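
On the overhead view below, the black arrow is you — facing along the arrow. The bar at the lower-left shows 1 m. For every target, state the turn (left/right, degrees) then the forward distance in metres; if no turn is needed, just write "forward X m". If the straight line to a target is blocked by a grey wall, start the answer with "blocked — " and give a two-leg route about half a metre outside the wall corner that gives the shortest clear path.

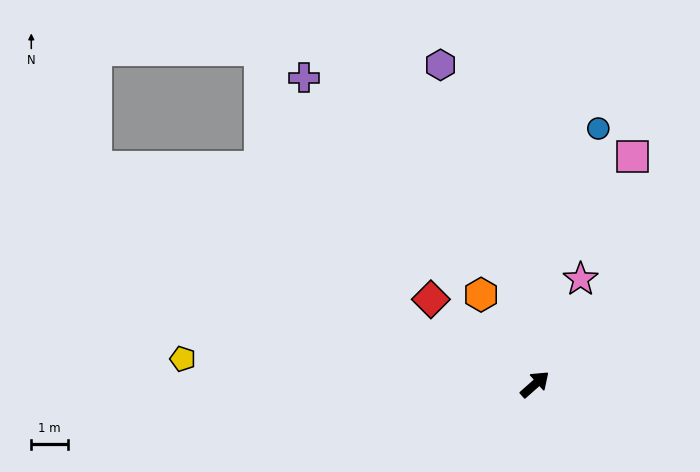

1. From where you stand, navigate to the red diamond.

turn left 99°, forward 3.7 m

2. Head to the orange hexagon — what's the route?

turn left 79°, forward 2.9 m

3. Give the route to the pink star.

turn left 25°, forward 3.1 m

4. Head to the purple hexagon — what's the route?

turn left 65°, forward 9.1 m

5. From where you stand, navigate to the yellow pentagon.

turn left 134°, forward 9.6 m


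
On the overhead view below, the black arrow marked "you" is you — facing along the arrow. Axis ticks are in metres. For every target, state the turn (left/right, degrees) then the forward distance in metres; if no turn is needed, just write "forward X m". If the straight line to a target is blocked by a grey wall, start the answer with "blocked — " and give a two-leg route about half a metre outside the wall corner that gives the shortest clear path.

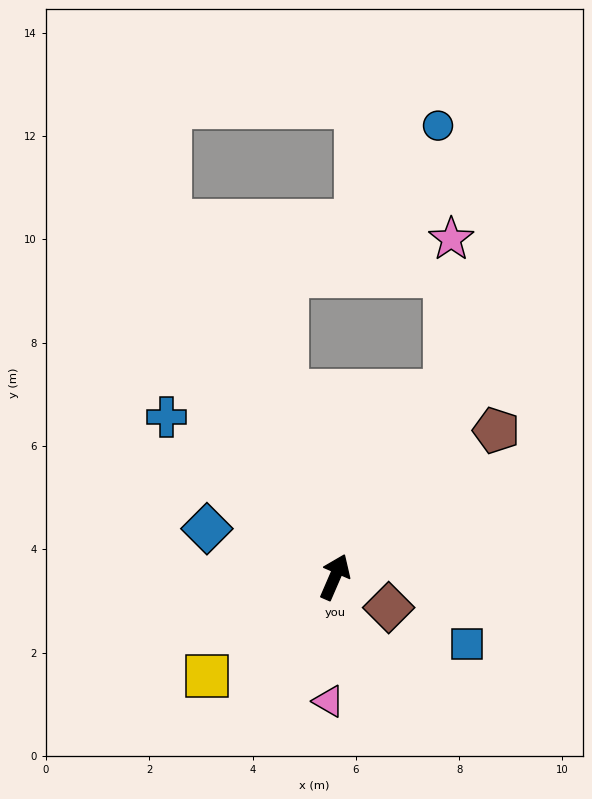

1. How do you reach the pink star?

blocked — turn right 7°, forward 4.2 m, then turn left 28°, forward 2.9 m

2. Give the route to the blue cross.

turn left 70°, forward 4.5 m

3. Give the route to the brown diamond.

turn right 96°, forward 1.2 m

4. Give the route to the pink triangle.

turn right 159°, forward 2.4 m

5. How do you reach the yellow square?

turn left 151°, forward 3.1 m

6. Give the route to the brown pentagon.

turn right 24°, forward 4.2 m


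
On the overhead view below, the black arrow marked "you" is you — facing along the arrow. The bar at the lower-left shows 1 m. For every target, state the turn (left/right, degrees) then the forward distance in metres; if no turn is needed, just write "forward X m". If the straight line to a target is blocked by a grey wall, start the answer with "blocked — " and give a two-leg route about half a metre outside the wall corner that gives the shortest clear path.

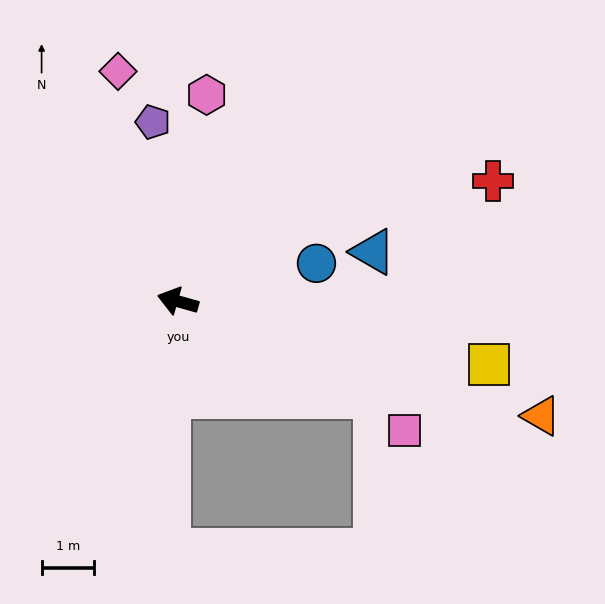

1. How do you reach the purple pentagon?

turn right 66°, forward 3.5 m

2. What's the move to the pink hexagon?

turn right 82°, forward 4.0 m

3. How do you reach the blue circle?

turn right 149°, forward 2.7 m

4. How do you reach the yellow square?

turn right 176°, forward 6.1 m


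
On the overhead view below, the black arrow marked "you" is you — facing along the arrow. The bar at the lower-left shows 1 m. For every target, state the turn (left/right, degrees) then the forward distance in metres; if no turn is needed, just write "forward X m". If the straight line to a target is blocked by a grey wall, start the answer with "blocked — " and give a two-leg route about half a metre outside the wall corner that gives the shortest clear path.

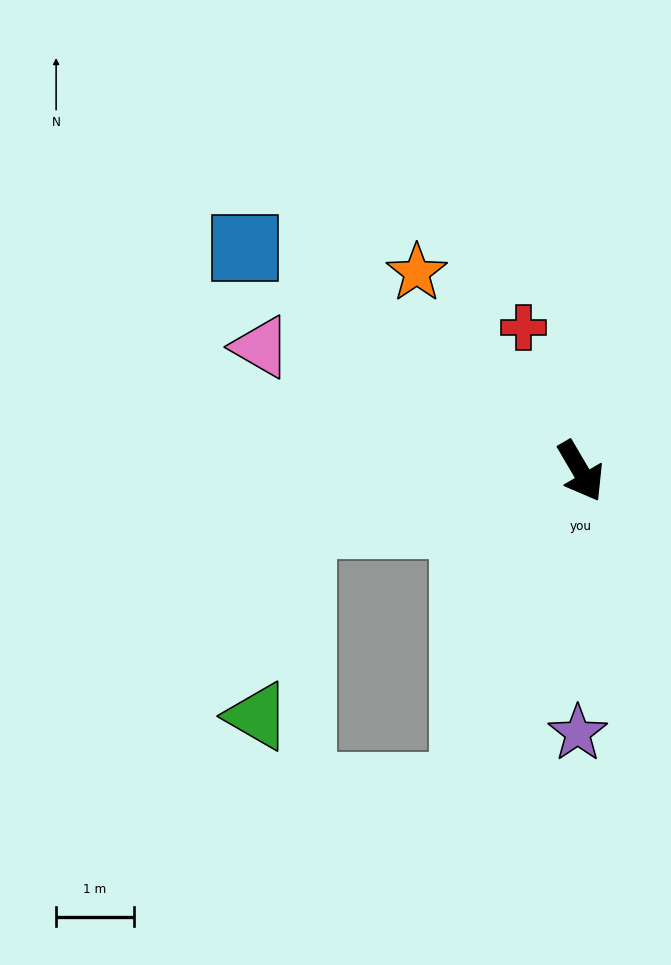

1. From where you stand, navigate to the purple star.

turn right 31°, forward 3.4 m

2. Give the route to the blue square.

turn right 154°, forward 5.2 m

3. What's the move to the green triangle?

blocked — turn right 109°, forward 3.6 m, then turn left 65°, forward 2.5 m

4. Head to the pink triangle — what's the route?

turn right 142°, forward 4.4 m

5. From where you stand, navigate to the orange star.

turn right 171°, forward 3.3 m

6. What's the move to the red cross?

turn left 171°, forward 2.0 m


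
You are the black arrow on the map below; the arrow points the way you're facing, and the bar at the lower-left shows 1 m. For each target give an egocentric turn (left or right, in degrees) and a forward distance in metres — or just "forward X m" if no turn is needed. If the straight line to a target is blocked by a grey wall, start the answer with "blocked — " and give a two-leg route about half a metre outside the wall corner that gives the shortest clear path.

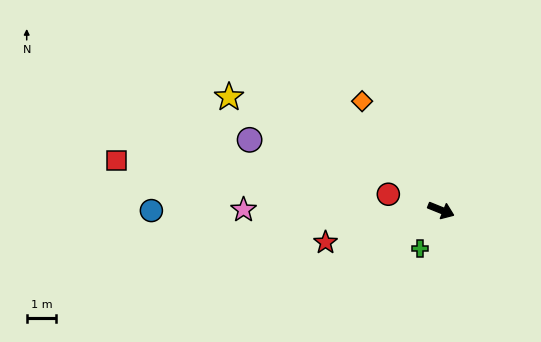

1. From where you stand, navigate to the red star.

turn right 142°, forward 4.1 m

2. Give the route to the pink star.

turn right 158°, forward 6.7 m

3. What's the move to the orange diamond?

turn left 148°, forward 4.6 m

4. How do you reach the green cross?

turn right 97°, forward 1.5 m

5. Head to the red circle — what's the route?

turn right 175°, forward 1.9 m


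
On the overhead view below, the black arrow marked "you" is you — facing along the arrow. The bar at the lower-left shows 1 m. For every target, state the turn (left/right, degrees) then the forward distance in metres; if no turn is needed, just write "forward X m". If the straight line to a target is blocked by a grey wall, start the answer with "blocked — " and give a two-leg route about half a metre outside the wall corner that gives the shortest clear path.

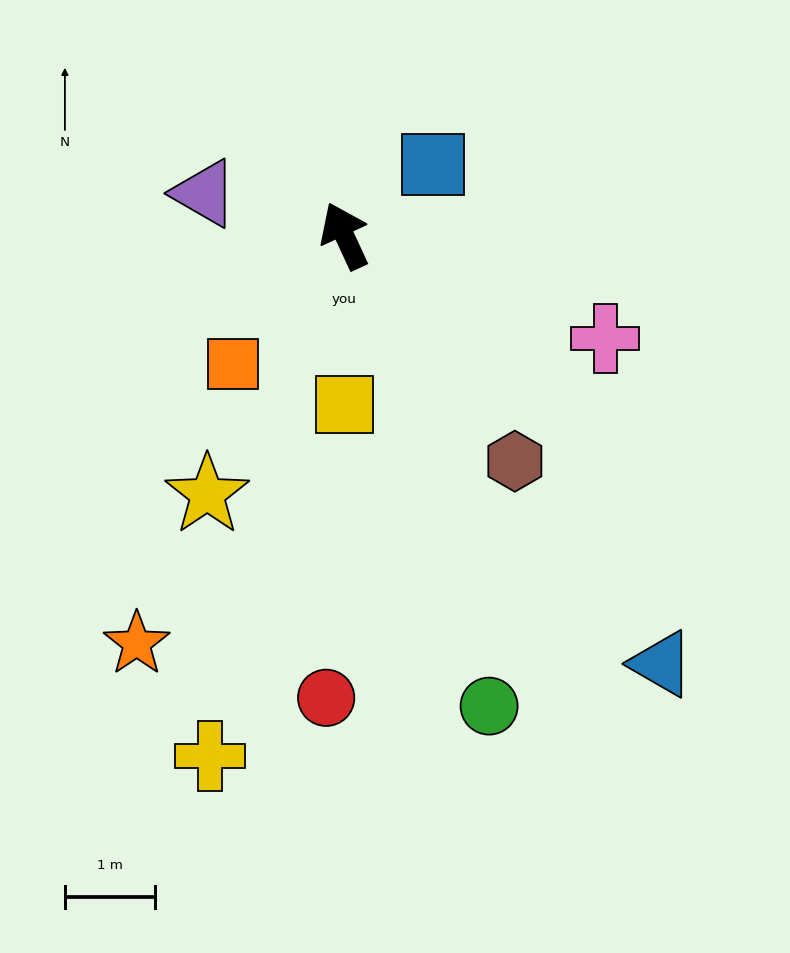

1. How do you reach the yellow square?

turn left 155°, forward 1.9 m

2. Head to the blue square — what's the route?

turn right 76°, forward 1.3 m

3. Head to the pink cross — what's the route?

turn right 136°, forward 3.1 m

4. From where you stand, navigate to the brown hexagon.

turn right 168°, forward 3.1 m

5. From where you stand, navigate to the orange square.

turn left 114°, forward 1.9 m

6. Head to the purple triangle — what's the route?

turn left 48°, forward 1.6 m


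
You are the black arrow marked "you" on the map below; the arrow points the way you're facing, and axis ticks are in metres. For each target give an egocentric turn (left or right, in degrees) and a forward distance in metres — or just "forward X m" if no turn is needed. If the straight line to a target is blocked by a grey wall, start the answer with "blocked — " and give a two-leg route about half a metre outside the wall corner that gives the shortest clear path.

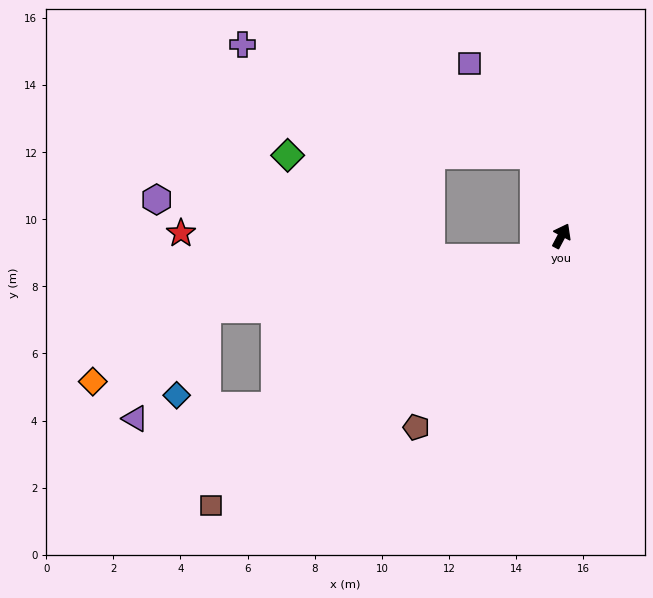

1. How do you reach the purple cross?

blocked — turn left 47°, forward 2.5 m, then turn left 50°, forward 9.3 m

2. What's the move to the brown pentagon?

turn left 171°, forward 7.2 m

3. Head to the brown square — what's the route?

turn left 155°, forward 13.2 m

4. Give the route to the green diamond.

blocked — turn left 47°, forward 2.5 m, then turn left 71°, forward 7.3 m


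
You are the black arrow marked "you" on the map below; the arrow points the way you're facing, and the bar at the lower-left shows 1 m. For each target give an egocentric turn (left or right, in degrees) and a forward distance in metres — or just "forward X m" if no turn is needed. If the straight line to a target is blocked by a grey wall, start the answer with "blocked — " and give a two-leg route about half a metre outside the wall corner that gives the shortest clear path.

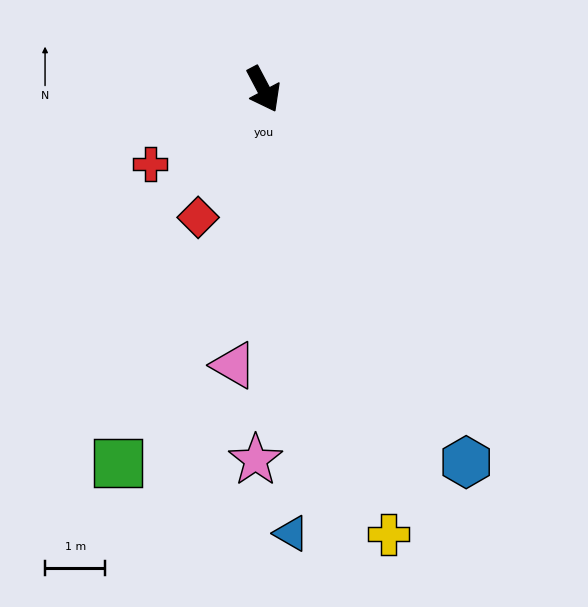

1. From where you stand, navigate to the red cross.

turn right 84°, forward 2.2 m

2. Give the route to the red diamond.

turn right 55°, forward 2.4 m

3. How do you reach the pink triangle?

turn right 34°, forward 4.6 m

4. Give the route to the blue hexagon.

forward 7.0 m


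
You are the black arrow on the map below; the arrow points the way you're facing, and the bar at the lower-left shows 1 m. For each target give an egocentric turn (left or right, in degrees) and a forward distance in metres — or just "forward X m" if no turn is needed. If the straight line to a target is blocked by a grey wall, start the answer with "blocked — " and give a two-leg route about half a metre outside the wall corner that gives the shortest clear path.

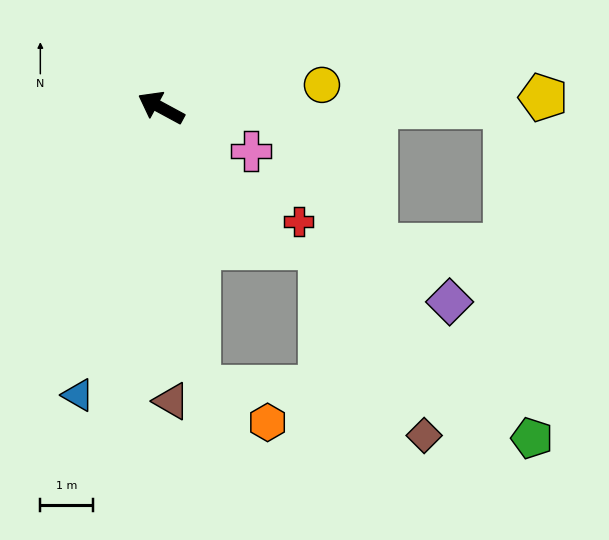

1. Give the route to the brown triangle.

turn left 120°, forward 5.6 m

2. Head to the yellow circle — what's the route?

turn right 144°, forward 3.1 m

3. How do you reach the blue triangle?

turn left 102°, forward 5.7 m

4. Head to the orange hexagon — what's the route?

blocked — turn left 126°, forward 5.4 m, then turn left 56°, forward 1.5 m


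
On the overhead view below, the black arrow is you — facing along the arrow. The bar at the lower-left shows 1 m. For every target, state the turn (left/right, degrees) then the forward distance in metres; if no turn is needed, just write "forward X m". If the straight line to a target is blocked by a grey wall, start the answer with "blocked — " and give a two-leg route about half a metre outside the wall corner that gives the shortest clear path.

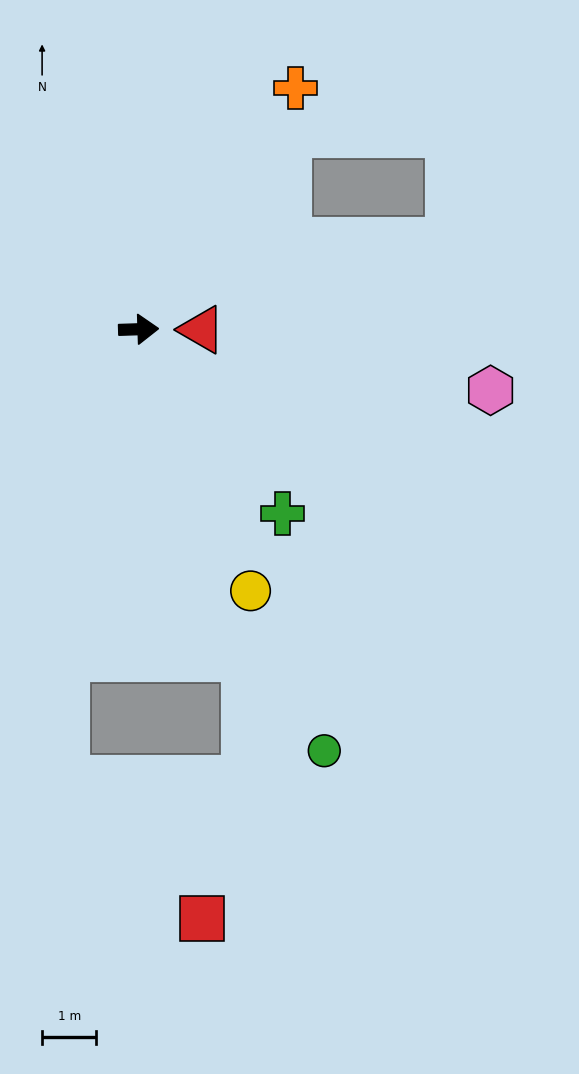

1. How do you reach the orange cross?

turn left 55°, forward 5.3 m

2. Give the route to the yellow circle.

turn right 69°, forward 5.3 m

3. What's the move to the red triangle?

turn right 2°, forward 1.2 m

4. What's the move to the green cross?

turn right 54°, forward 4.3 m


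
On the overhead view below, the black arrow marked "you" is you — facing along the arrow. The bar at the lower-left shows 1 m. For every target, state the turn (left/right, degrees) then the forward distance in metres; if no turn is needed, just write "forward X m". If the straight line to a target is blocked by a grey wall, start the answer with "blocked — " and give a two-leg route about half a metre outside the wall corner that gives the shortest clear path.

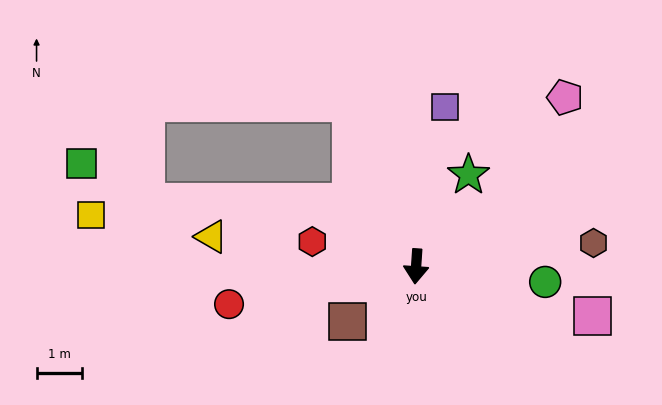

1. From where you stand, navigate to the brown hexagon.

turn left 101°, forward 4.0 m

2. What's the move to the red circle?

turn right 75°, forward 4.2 m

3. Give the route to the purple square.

turn left 174°, forward 3.6 m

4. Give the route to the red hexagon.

turn right 100°, forward 2.4 m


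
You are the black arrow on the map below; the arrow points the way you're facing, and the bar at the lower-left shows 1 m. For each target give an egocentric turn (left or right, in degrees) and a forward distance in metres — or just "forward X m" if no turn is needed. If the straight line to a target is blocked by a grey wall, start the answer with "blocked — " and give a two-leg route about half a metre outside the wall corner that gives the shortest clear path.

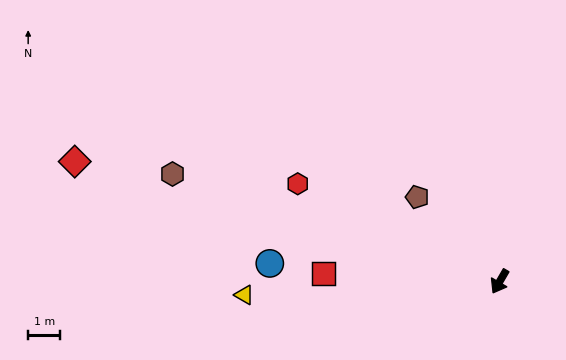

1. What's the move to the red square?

turn right 62°, forward 5.5 m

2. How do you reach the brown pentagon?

turn right 106°, forward 3.7 m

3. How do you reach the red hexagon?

turn right 86°, forward 7.0 m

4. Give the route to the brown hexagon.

turn right 78°, forward 10.7 m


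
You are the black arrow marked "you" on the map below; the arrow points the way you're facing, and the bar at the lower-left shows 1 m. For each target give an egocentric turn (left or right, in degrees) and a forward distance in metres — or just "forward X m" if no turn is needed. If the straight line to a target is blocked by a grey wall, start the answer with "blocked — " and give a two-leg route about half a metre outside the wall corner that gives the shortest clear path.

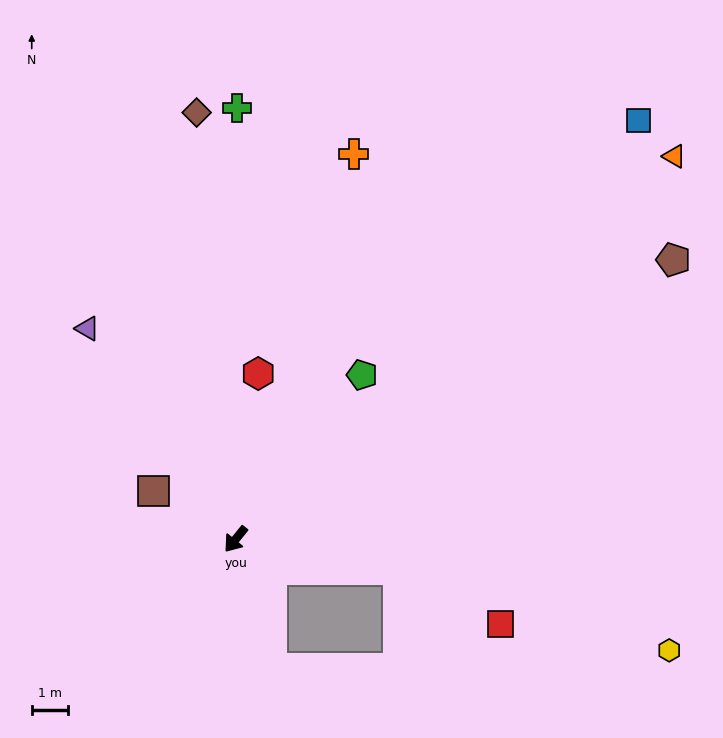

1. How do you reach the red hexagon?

turn right 149°, forward 4.6 m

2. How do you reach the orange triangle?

turn left 170°, forward 16.0 m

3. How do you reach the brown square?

turn right 82°, forward 2.6 m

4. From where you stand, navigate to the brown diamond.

turn right 136°, forward 11.8 m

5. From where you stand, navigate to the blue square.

turn left 175°, forward 16.0 m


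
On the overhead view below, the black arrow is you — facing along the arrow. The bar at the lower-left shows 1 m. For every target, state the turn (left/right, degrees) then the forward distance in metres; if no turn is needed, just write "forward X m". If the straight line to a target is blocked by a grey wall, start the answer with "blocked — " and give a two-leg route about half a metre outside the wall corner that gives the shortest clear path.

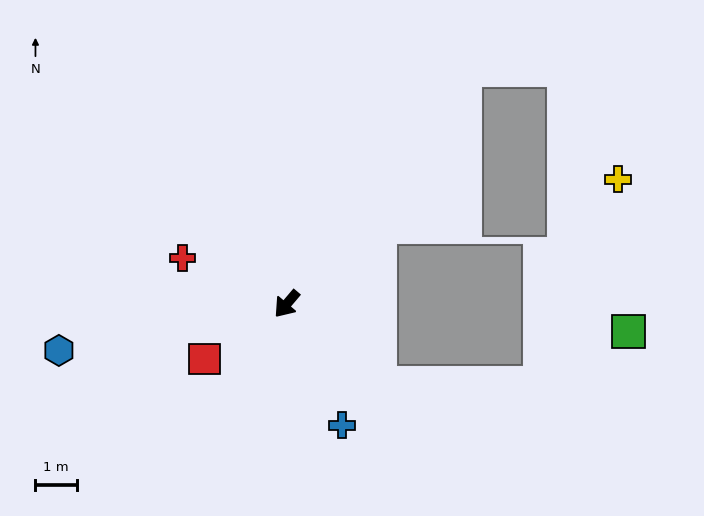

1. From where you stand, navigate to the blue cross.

turn left 65°, forward 3.2 m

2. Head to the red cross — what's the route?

turn right 74°, forward 2.7 m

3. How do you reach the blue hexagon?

turn right 38°, forward 5.6 m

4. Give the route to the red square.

turn right 16°, forward 2.4 m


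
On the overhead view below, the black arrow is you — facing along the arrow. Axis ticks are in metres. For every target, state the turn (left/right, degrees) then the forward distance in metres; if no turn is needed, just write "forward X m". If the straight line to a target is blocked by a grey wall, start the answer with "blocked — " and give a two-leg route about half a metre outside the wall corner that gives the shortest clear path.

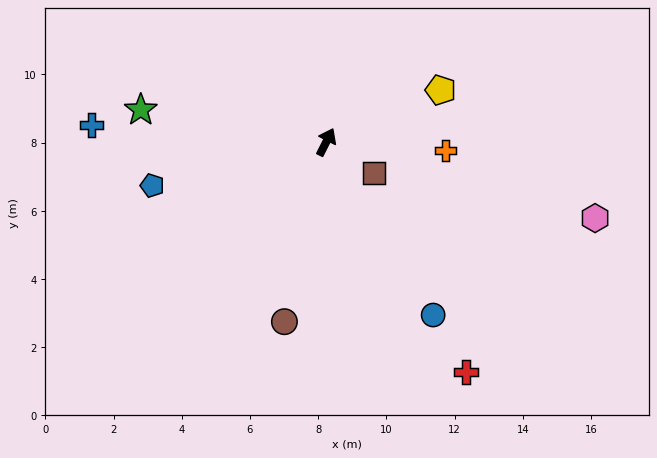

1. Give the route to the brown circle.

turn right 166°, forward 5.4 m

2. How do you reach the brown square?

turn right 96°, forward 1.7 m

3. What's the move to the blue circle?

turn right 122°, forward 6.0 m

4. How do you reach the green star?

turn left 107°, forward 5.5 m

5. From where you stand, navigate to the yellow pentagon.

turn right 39°, forward 3.7 m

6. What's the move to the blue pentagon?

turn left 131°, forward 5.3 m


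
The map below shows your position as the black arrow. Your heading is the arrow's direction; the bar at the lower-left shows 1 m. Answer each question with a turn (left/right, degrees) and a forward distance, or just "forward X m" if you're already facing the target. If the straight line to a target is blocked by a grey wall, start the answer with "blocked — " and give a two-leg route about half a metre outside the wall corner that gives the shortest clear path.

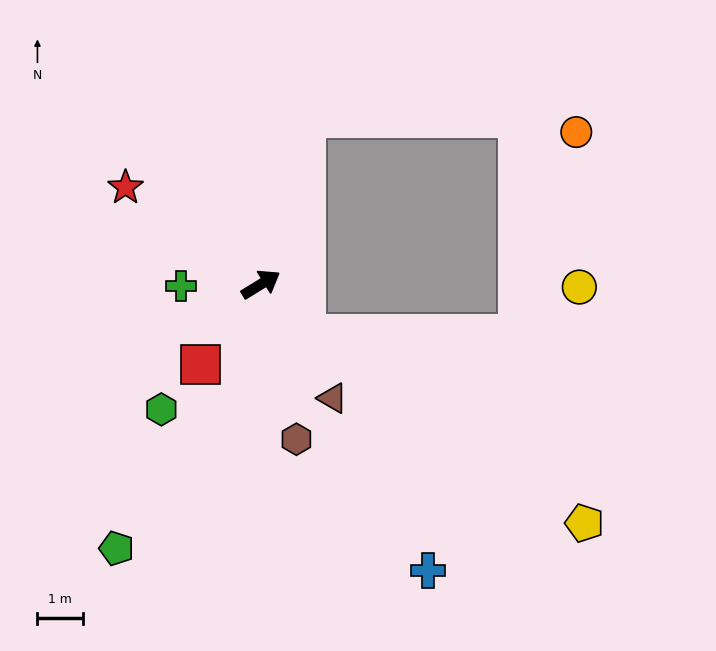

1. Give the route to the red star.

turn left 113°, forward 3.6 m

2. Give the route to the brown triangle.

turn right 89°, forward 2.9 m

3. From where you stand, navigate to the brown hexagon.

turn right 109°, forward 3.5 m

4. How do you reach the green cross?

turn left 149°, forward 1.7 m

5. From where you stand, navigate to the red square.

turn right 158°, forward 2.2 m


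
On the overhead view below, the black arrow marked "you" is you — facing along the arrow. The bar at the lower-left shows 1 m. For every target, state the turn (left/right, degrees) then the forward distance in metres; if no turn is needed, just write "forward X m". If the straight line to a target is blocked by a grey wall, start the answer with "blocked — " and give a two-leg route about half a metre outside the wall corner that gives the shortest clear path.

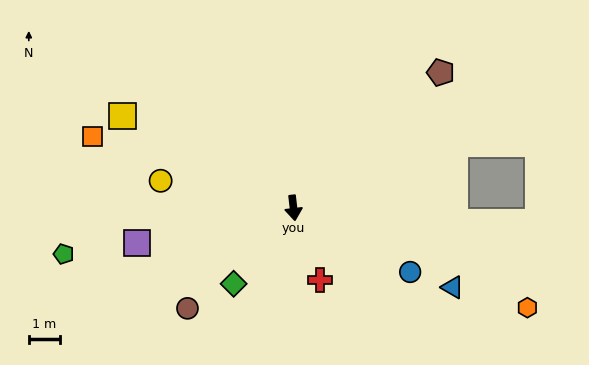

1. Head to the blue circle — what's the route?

turn left 55°, forward 4.3 m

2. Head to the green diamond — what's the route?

turn right 45°, forward 3.1 m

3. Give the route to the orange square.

turn right 116°, forward 6.8 m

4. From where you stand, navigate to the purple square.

turn right 84°, forward 5.1 m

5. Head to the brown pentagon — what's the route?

turn left 126°, forward 6.4 m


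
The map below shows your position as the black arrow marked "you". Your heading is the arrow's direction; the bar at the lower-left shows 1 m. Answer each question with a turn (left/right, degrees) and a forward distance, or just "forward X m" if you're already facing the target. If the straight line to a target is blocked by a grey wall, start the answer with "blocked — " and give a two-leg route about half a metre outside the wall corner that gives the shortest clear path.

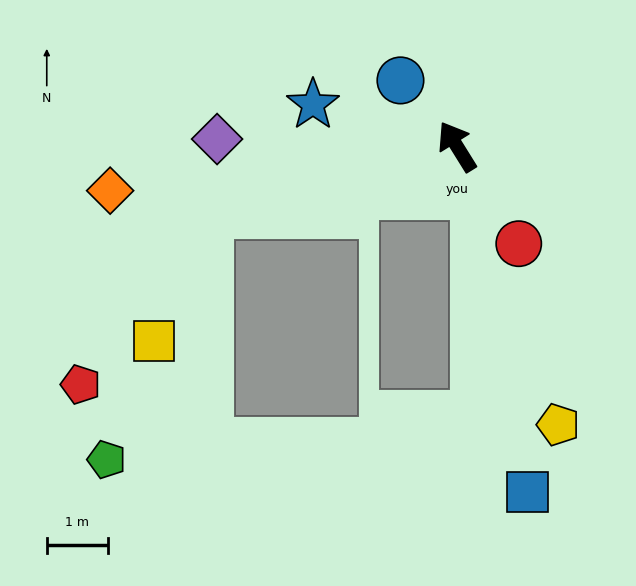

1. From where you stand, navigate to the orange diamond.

turn left 65°, forward 5.7 m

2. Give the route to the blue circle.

turn left 9°, forward 1.4 m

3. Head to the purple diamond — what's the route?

turn left 56°, forward 3.9 m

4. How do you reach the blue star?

turn left 42°, forward 2.4 m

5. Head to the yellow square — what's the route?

blocked — turn left 73°, forward 4.2 m, then turn left 53°, forward 2.3 m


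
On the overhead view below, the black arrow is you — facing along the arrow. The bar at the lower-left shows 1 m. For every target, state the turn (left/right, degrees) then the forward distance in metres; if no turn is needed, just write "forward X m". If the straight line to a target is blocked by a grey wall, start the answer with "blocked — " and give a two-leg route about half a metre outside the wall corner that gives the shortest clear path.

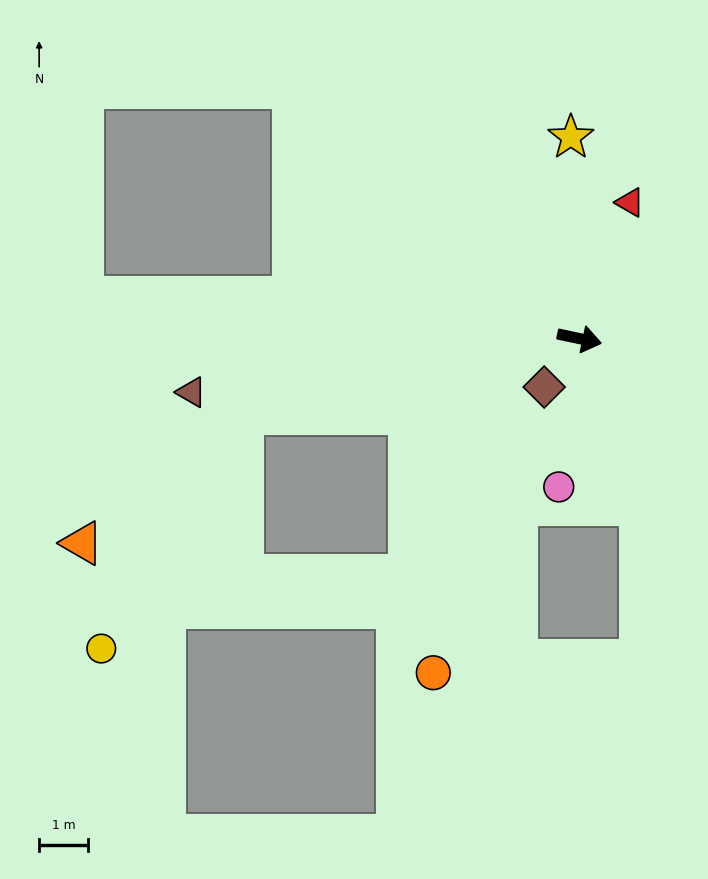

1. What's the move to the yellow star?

turn left 104°, forward 4.1 m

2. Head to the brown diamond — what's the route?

turn right 114°, forward 1.2 m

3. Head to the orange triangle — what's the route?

blocked — turn right 155°, forward 7.1 m, then turn left 26°, forward 4.2 m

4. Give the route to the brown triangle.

turn right 160°, forward 8.0 m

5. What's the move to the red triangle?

turn left 82°, forward 3.0 m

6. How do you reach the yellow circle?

blocked — turn right 155°, forward 7.1 m, then turn left 46°, forward 5.6 m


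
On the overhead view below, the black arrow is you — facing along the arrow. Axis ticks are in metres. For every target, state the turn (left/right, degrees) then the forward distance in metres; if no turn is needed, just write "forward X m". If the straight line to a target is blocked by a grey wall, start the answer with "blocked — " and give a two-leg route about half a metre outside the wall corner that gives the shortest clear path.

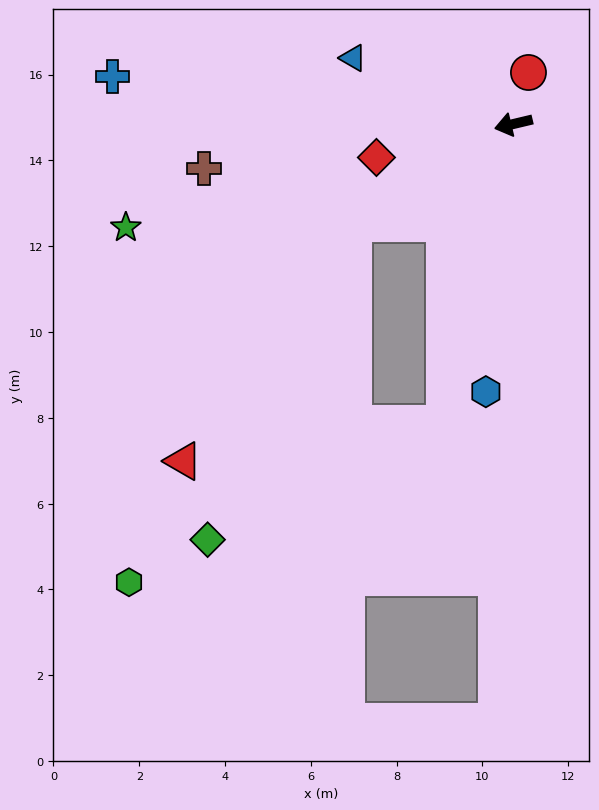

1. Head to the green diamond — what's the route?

blocked — turn left 19°, forward 4.4 m, then turn left 33°, forward 8.1 m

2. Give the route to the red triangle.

blocked — turn left 19°, forward 4.4 m, then turn left 22°, forward 6.8 m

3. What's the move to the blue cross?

turn right 20°, forward 9.4 m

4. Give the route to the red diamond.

forward 3.3 m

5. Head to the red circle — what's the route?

turn right 120°, forward 1.3 m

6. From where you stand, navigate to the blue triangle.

turn right 36°, forward 4.0 m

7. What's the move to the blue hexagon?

turn left 71°, forward 6.3 m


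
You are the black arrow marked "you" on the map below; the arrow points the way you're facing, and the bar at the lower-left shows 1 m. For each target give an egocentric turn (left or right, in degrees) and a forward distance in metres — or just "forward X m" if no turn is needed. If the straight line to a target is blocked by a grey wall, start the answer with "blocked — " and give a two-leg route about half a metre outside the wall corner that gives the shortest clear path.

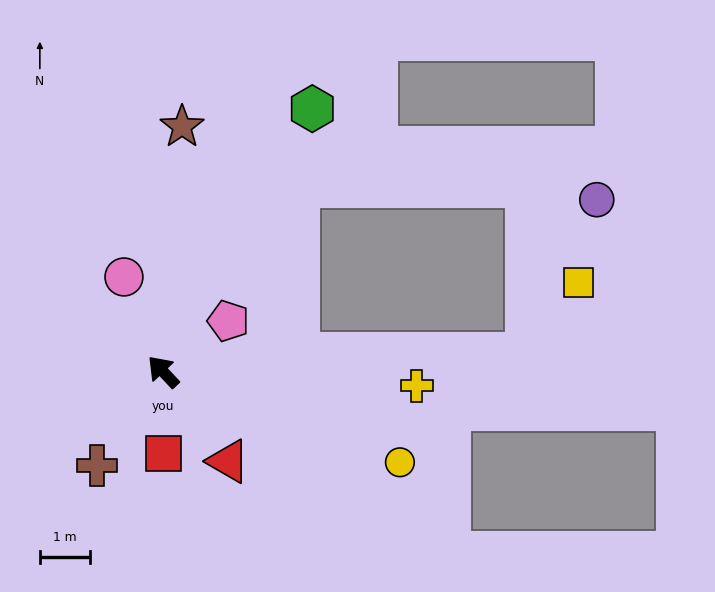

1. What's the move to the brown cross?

turn left 102°, forward 2.3 m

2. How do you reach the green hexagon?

turn right 73°, forward 6.0 m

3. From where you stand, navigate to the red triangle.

turn left 173°, forward 2.2 m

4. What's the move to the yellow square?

blocked — turn right 130°, forward 7.3 m, then turn left 51°, forward 1.8 m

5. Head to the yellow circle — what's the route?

turn right 154°, forward 5.1 m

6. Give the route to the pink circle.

turn right 21°, forward 2.0 m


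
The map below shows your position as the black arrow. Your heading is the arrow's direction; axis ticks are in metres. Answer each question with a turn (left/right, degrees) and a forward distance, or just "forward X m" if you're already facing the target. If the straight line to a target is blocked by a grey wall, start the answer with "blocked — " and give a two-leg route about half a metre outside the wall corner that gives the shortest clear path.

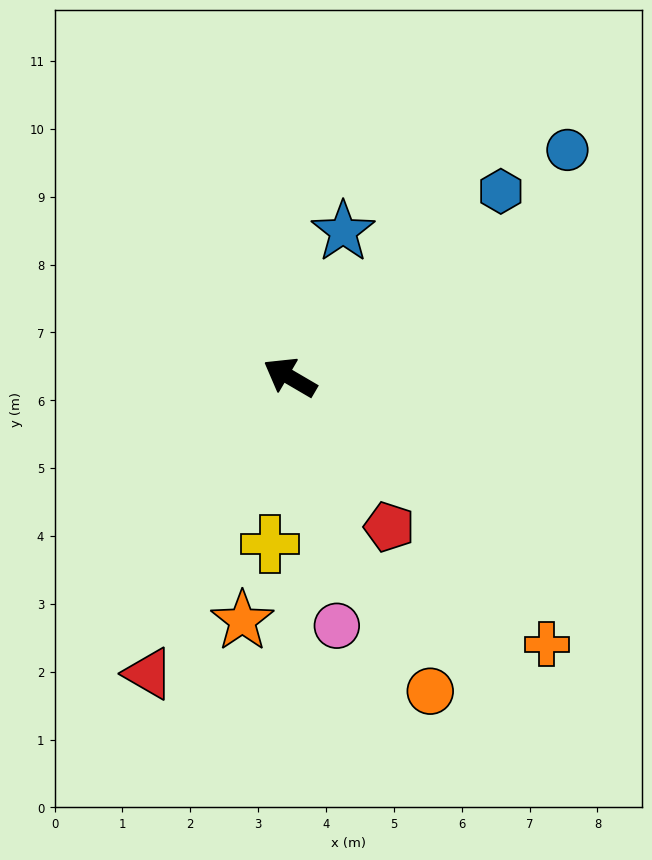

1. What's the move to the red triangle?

turn left 95°, forward 4.8 m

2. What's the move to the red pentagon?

turn left 154°, forward 2.6 m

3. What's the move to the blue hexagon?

turn right 108°, forward 4.1 m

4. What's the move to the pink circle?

turn left 131°, forward 3.7 m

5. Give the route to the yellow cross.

turn left 114°, forward 2.5 m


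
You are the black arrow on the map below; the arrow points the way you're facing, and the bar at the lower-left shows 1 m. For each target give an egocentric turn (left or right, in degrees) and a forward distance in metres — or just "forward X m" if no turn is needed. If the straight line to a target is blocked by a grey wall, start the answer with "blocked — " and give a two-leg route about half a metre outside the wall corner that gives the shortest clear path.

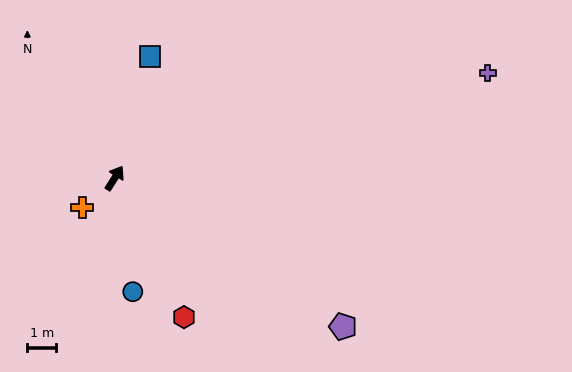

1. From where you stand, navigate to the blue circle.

turn right 139°, forward 4.0 m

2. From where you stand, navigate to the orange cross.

turn left 165°, forward 1.5 m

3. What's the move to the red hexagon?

turn right 121°, forward 5.4 m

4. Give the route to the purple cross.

turn right 42°, forward 13.5 m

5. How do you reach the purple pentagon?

turn right 91°, forward 9.5 m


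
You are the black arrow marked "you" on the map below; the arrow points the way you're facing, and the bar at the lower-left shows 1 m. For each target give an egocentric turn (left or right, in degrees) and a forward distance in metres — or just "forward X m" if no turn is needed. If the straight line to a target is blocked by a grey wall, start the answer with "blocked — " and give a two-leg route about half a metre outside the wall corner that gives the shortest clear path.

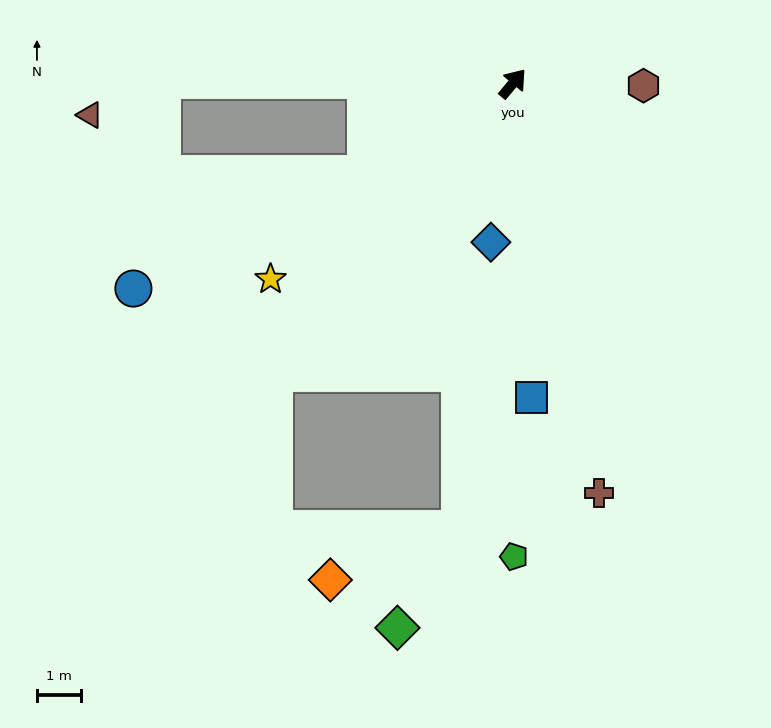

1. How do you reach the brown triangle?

blocked — turn left 129°, forward 8.0 m, then turn left 26°, forward 1.8 m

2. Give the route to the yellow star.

turn left 169°, forward 7.1 m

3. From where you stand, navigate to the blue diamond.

turn right 148°, forward 3.7 m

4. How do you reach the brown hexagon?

turn right 51°, forward 3.0 m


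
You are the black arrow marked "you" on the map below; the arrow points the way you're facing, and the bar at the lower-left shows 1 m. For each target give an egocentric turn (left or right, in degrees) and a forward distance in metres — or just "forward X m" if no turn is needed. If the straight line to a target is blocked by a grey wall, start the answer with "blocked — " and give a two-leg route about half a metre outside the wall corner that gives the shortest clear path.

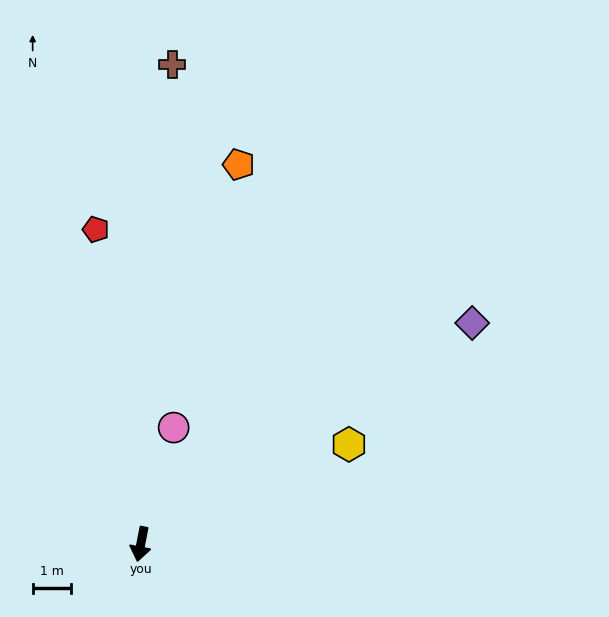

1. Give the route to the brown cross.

turn right 173°, forward 12.7 m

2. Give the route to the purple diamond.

turn left 135°, forward 10.5 m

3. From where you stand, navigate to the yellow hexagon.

turn left 127°, forward 6.1 m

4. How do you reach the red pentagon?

turn right 161°, forward 8.4 m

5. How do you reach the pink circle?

turn left 175°, forward 3.2 m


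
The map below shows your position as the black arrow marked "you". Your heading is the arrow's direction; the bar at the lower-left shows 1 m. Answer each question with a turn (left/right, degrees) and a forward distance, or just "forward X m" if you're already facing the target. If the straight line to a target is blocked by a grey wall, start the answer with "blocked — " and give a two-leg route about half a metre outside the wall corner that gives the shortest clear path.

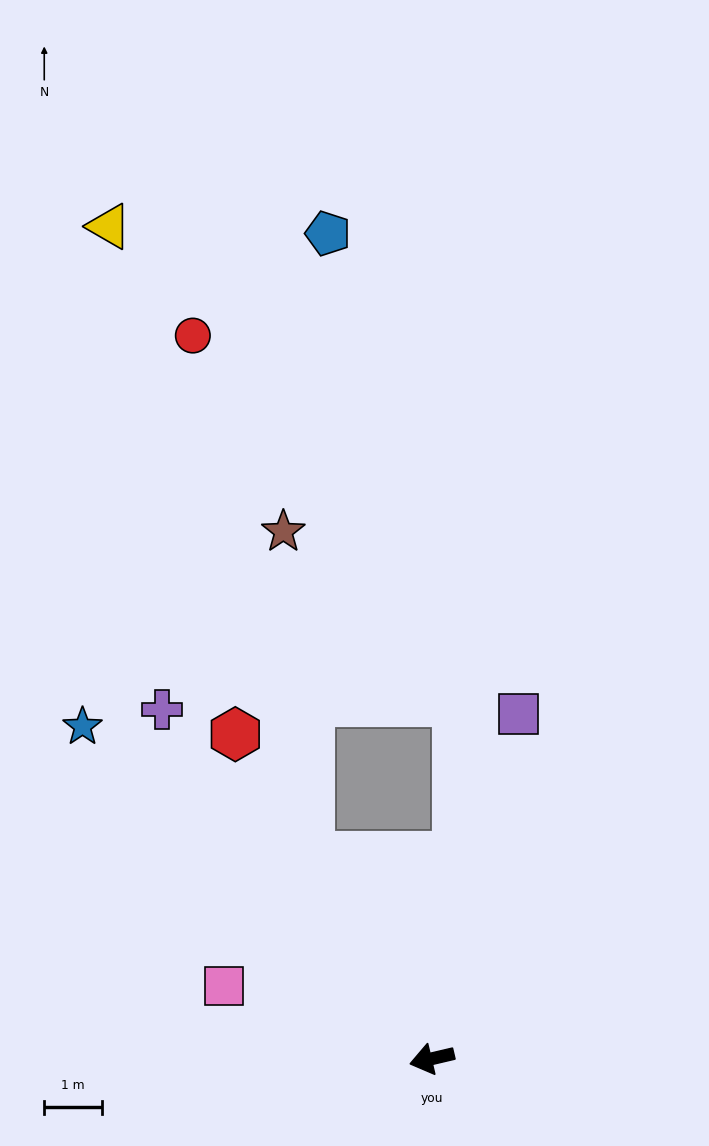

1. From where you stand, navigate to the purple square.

turn right 117°, forward 6.2 m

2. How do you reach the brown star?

blocked — turn right 72°, forward 4.1 m, then turn right 26°, forward 5.7 m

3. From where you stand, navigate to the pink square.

turn right 32°, forward 3.8 m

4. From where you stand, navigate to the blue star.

turn right 57°, forward 8.4 m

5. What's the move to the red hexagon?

turn right 72°, forward 6.6 m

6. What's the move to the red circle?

blocked — turn right 72°, forward 4.1 m, then turn right 18°, forward 9.3 m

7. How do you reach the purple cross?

turn right 66°, forward 7.7 m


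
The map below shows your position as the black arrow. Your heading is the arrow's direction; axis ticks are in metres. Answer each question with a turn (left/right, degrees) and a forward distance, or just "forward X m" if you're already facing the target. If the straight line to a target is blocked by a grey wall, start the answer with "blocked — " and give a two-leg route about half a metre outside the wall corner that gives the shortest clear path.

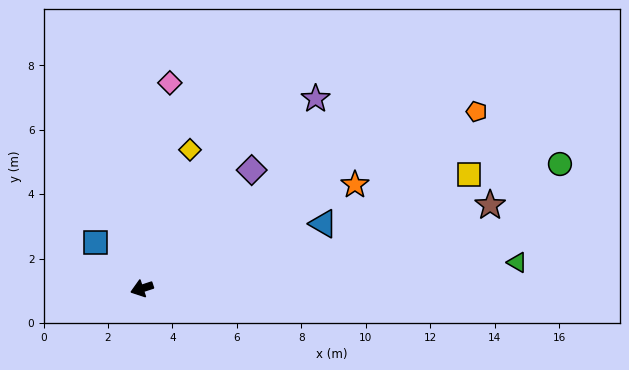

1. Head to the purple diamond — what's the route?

turn right 151°, forward 5.0 m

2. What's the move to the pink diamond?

turn right 116°, forward 6.4 m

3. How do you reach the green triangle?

turn left 166°, forward 11.7 m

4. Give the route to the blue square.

turn right 63°, forward 2.0 m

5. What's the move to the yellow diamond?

turn right 127°, forward 4.6 m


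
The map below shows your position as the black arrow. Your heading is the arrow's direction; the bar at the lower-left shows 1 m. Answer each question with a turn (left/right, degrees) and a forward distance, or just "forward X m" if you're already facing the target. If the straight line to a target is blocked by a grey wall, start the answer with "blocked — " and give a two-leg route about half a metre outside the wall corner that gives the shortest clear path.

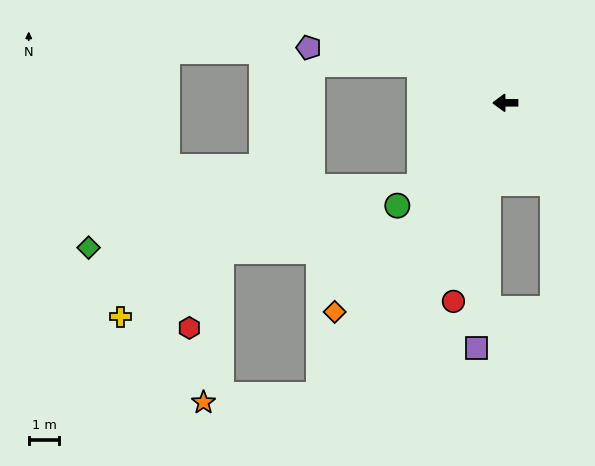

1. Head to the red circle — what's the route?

turn left 75°, forward 6.7 m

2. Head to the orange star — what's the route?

blocked — turn left 57°, forward 11.3 m, then turn right 53°, forward 3.8 m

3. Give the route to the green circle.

turn left 43°, forward 4.9 m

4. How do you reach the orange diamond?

turn left 51°, forward 8.8 m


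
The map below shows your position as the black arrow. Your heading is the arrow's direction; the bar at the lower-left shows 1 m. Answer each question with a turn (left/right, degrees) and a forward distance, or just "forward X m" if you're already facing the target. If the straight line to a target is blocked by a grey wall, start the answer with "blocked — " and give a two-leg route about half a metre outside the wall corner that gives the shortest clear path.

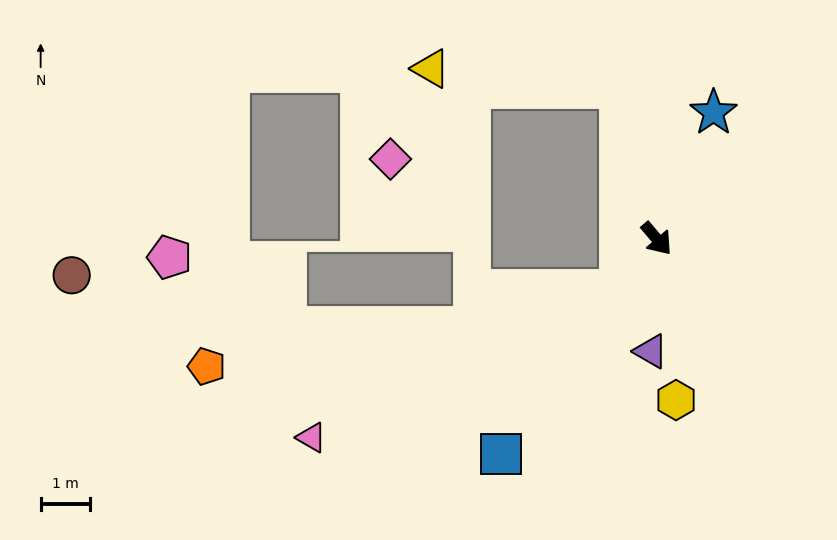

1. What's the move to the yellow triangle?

blocked — turn left 153°, forward 3.2 m, then turn left 71°, forward 3.9 m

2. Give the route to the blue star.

turn left 115°, forward 2.8 m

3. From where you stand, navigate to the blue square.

turn right 76°, forward 5.4 m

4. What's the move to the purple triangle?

turn right 43°, forward 2.3 m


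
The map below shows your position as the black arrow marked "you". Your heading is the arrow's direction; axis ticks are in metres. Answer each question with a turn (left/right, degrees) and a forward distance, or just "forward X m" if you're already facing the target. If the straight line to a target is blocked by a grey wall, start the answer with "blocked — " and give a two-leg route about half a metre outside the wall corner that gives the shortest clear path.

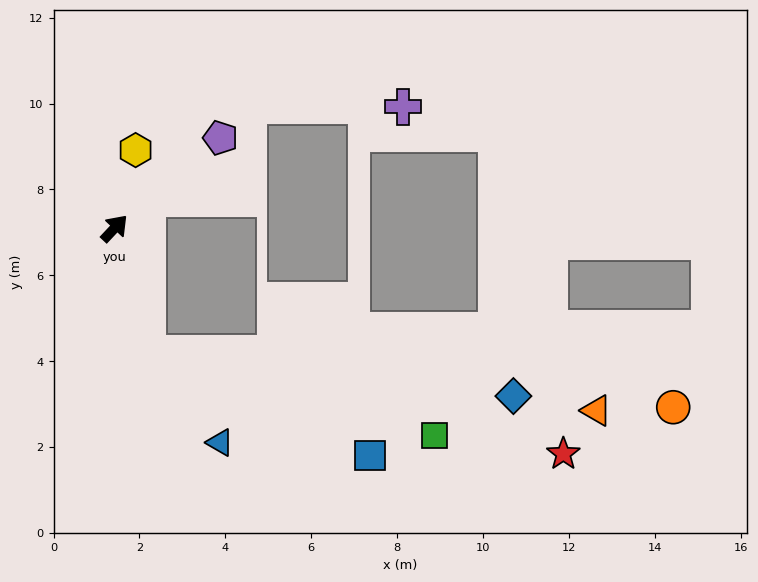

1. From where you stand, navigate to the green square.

blocked — turn right 122°, forward 3.0 m, then turn left 59°, forward 6.9 m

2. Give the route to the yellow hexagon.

turn left 28°, forward 1.9 m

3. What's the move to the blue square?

blocked — turn right 122°, forward 3.0 m, then turn left 51°, forward 5.7 m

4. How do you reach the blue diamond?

blocked — turn right 122°, forward 3.0 m, then turn left 69°, forward 8.6 m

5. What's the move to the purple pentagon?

turn right 6°, forward 3.2 m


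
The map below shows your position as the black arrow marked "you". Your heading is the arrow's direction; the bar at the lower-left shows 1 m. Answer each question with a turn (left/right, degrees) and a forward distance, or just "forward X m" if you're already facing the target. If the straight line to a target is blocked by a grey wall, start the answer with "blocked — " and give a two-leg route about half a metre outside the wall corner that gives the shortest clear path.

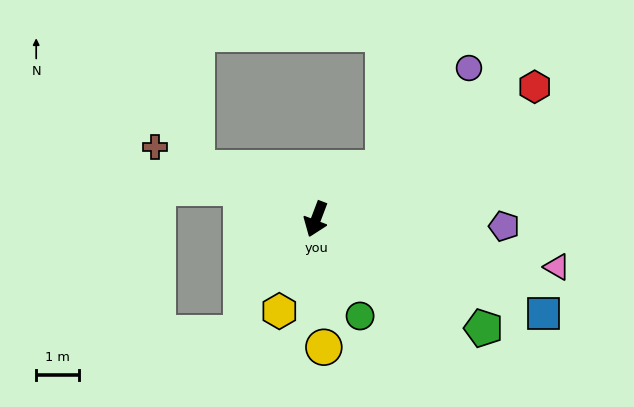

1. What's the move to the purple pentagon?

turn left 109°, forward 4.4 m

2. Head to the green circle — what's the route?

turn left 45°, forward 2.5 m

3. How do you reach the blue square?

turn left 88°, forward 5.7 m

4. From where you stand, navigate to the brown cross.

turn right 93°, forward 4.1 m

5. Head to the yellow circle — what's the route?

turn left 24°, forward 3.0 m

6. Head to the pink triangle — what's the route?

turn left 100°, forward 5.7 m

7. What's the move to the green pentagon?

turn left 78°, forward 4.6 m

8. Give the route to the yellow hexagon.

forward 2.3 m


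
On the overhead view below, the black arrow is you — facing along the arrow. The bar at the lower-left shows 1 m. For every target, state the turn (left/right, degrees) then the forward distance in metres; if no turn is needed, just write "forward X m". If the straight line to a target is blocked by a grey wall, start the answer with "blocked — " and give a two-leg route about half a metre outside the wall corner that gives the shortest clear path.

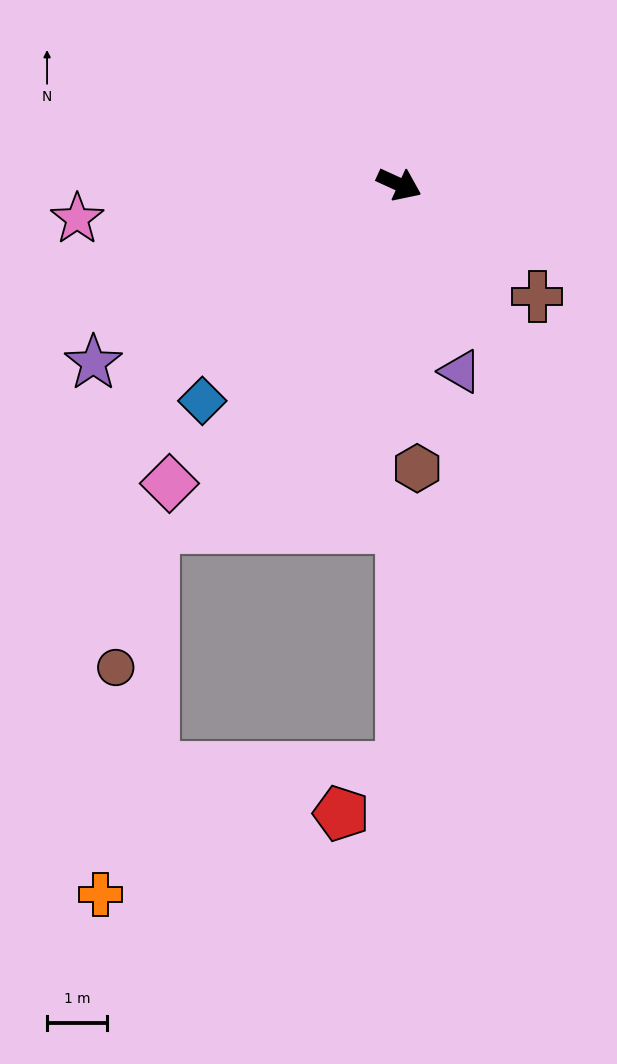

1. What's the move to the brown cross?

turn right 14°, forward 3.0 m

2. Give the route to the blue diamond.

turn right 108°, forward 4.9 m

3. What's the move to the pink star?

turn right 149°, forward 5.4 m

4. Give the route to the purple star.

turn right 125°, forward 5.9 m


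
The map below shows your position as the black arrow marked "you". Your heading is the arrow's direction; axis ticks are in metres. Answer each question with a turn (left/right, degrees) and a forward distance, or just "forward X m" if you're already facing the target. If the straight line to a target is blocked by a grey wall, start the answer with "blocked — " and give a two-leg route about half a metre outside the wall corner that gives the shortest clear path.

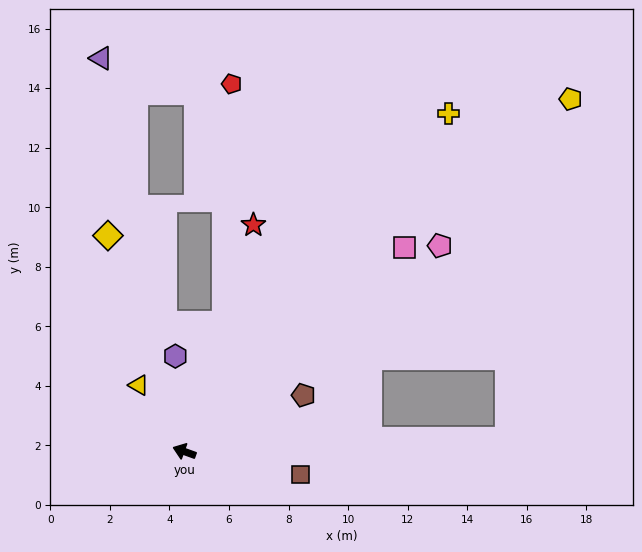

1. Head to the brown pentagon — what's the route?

turn right 135°, forward 4.4 m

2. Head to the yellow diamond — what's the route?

turn right 51°, forward 7.7 m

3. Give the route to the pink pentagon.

turn right 121°, forward 11.0 m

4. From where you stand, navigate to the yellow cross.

turn right 108°, forward 14.4 m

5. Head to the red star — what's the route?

turn right 87°, forward 8.0 m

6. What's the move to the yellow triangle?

turn right 36°, forward 2.7 m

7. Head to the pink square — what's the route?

turn right 117°, forward 10.1 m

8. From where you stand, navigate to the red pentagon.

blocked — turn right 87°, forward 4.5 m, then turn left 15°, forward 8.0 m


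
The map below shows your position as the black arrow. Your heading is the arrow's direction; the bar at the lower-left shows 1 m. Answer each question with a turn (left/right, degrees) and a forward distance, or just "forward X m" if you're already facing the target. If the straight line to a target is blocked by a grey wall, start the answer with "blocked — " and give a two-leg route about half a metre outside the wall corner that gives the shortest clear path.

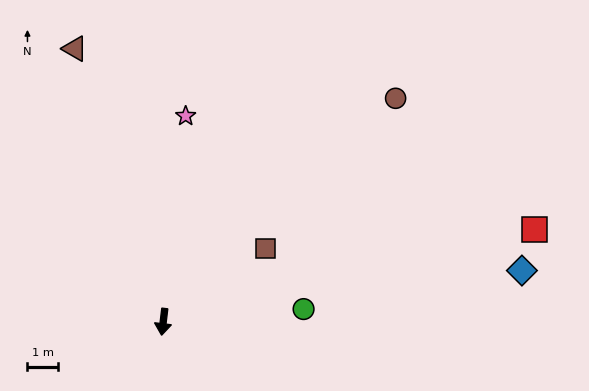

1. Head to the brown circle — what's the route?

turn left 141°, forward 10.6 m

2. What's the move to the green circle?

turn left 102°, forward 4.6 m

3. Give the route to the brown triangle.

turn right 155°, forward 9.4 m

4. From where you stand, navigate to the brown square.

turn left 132°, forward 4.1 m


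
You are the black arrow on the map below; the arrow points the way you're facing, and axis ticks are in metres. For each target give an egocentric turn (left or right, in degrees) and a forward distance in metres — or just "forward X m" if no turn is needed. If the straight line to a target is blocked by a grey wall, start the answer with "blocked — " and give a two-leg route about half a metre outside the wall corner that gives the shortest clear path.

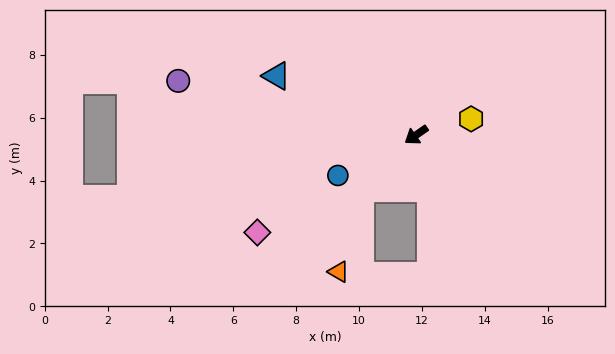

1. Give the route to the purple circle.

turn right 48°, forward 7.8 m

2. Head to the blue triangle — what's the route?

turn right 58°, forward 4.8 m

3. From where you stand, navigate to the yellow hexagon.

turn left 162°, forward 1.8 m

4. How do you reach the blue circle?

turn right 7°, forward 2.8 m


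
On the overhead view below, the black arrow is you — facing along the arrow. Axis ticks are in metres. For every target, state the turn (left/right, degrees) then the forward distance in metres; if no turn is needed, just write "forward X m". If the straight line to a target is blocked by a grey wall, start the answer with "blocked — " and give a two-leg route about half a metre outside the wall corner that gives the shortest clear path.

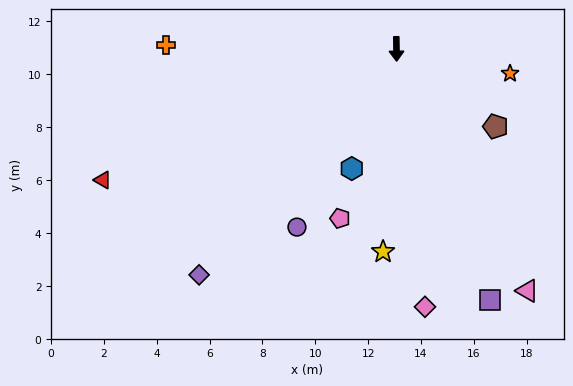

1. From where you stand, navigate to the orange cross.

turn right 92°, forward 8.7 m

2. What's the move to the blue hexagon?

turn right 21°, forward 4.8 m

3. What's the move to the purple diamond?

turn right 42°, forward 11.3 m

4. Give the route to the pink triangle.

turn left 28°, forward 10.4 m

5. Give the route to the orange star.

turn left 77°, forward 4.4 m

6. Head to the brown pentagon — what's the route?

turn left 51°, forward 4.8 m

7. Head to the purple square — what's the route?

turn left 20°, forward 10.1 m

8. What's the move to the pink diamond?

turn left 5°, forward 9.8 m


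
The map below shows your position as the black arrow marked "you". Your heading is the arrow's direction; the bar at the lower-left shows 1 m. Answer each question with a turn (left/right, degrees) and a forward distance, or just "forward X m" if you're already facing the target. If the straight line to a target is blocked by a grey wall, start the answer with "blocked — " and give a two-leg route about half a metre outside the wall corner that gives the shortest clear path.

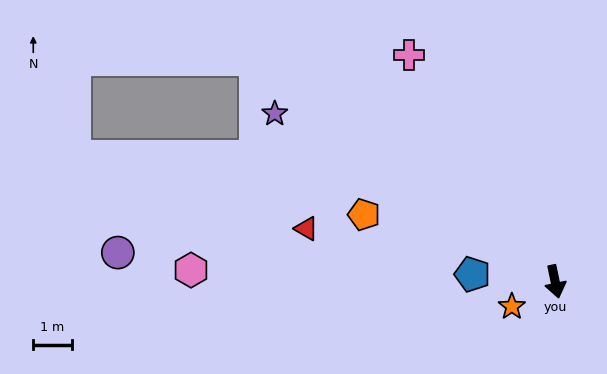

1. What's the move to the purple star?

turn right 133°, forward 8.4 m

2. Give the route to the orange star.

turn right 72°, forward 1.3 m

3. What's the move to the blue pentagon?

turn right 107°, forward 2.1 m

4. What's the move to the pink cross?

turn right 159°, forward 7.0 m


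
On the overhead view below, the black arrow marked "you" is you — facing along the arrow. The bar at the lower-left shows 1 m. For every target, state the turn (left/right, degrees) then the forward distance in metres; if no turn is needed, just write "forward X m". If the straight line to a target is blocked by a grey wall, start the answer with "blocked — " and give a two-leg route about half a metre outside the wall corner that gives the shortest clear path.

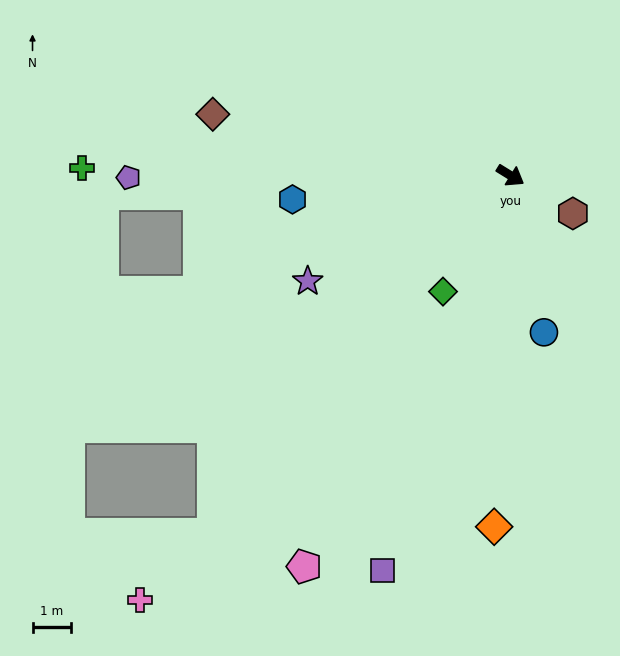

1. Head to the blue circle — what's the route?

turn right 46°, forward 4.2 m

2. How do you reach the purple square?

turn right 76°, forward 10.9 m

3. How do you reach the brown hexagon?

forward 1.9 m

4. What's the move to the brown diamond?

turn right 160°, forward 8.0 m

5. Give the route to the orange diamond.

turn right 61°, forward 9.2 m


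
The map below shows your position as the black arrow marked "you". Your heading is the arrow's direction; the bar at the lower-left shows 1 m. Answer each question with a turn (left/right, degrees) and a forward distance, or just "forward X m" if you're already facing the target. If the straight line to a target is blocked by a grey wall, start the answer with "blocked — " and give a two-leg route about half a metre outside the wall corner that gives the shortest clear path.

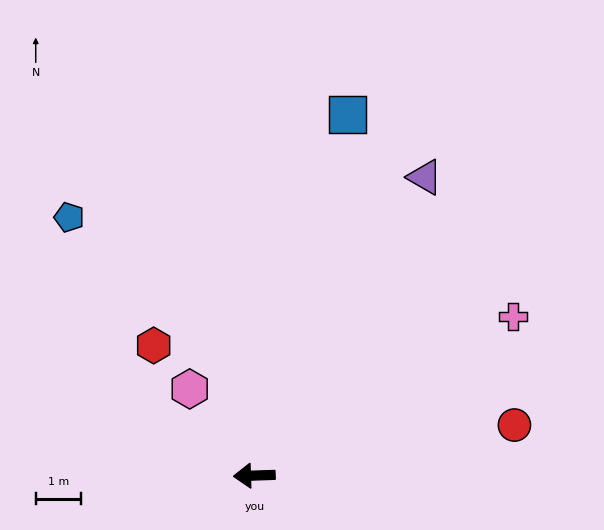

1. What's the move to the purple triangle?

turn right 122°, forward 7.7 m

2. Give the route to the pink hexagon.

turn right 55°, forward 2.4 m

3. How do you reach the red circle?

turn right 171°, forward 5.9 m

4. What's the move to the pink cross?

turn right 150°, forward 6.8 m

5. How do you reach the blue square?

turn right 106°, forward 8.3 m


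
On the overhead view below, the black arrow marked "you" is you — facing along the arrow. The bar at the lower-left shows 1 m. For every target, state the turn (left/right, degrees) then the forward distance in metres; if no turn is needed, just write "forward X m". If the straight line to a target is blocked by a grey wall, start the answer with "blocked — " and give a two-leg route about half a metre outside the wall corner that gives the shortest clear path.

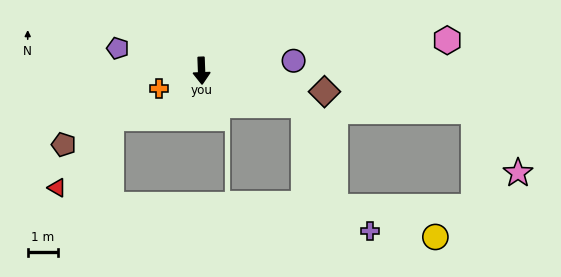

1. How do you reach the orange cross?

turn right 70°, forward 1.5 m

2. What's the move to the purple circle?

turn left 94°, forward 3.1 m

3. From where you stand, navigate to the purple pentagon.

turn right 107°, forward 2.9 m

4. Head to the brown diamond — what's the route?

turn left 78°, forward 4.1 m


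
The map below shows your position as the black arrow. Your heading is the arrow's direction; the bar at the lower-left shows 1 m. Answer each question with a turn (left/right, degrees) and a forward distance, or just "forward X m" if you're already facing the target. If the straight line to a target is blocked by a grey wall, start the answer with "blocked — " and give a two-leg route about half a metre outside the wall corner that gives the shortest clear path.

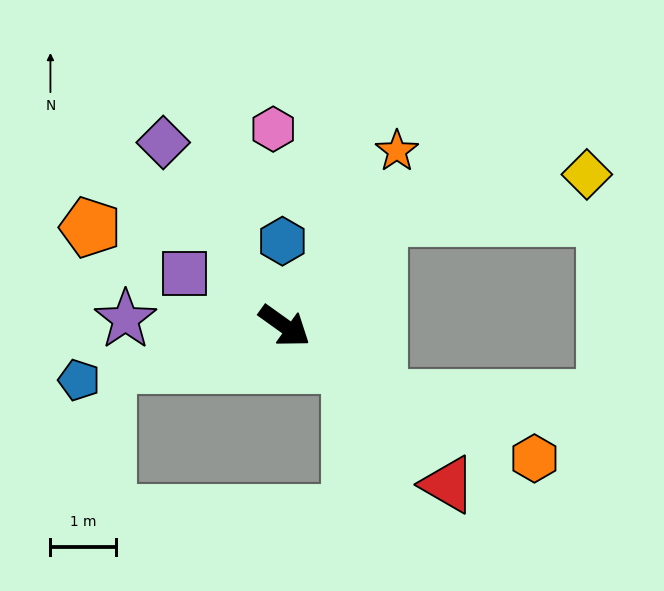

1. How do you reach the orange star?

turn left 93°, forward 3.2 m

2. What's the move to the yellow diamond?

blocked — turn left 84°, forward 2.2 m, then turn right 37°, forward 3.2 m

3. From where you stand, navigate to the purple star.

turn right 147°, forward 2.4 m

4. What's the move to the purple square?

turn right 172°, forward 1.7 m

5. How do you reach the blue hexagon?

turn left 127°, forward 1.3 m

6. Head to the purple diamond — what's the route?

turn left 159°, forward 3.3 m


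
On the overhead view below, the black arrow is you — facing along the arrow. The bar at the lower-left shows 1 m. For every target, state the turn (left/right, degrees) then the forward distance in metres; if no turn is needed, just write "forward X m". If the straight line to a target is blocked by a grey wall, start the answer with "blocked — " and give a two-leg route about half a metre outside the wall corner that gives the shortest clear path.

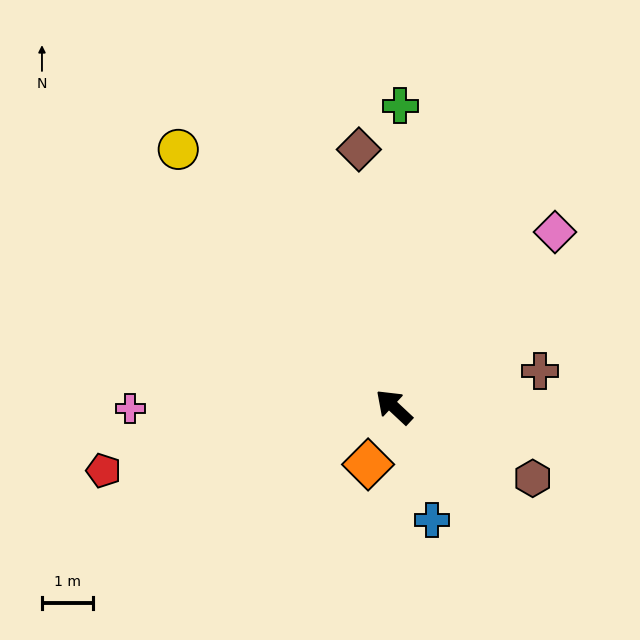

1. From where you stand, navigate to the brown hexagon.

turn right 164°, forward 3.0 m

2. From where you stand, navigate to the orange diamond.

turn left 109°, forward 1.2 m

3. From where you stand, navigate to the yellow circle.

turn right 7°, forward 6.5 m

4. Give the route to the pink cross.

turn left 43°, forward 5.1 m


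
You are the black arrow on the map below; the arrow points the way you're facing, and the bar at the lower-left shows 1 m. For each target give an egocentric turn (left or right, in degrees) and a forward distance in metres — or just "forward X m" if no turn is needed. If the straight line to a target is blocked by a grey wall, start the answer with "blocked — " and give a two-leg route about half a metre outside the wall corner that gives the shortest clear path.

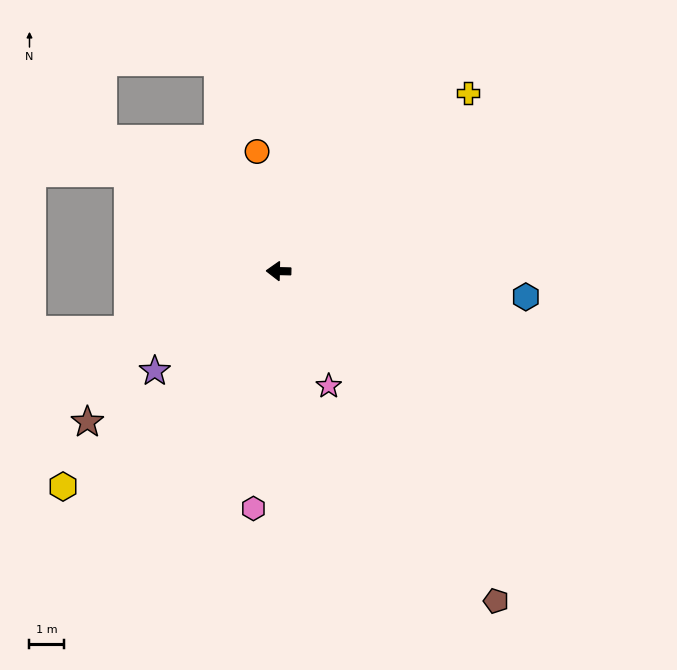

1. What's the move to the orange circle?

turn right 78°, forward 3.5 m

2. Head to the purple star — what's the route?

turn left 40°, forward 4.6 m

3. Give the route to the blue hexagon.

turn left 175°, forward 7.3 m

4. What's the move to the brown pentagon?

turn left 125°, forward 11.5 m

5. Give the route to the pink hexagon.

turn left 85°, forward 7.0 m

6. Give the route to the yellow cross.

turn right 135°, forward 7.6 m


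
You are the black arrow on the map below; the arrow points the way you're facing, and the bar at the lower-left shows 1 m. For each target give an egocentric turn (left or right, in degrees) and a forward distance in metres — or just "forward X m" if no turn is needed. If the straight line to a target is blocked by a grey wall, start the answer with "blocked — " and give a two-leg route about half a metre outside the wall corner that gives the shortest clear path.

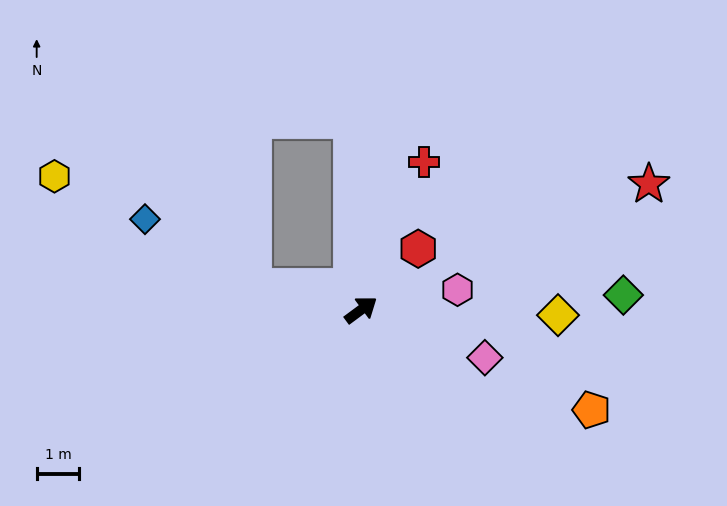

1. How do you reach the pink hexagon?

turn right 25°, forward 2.3 m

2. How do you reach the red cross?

turn left 30°, forward 3.8 m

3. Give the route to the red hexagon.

turn left 10°, forward 2.0 m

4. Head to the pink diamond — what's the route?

turn right 58°, forward 3.1 m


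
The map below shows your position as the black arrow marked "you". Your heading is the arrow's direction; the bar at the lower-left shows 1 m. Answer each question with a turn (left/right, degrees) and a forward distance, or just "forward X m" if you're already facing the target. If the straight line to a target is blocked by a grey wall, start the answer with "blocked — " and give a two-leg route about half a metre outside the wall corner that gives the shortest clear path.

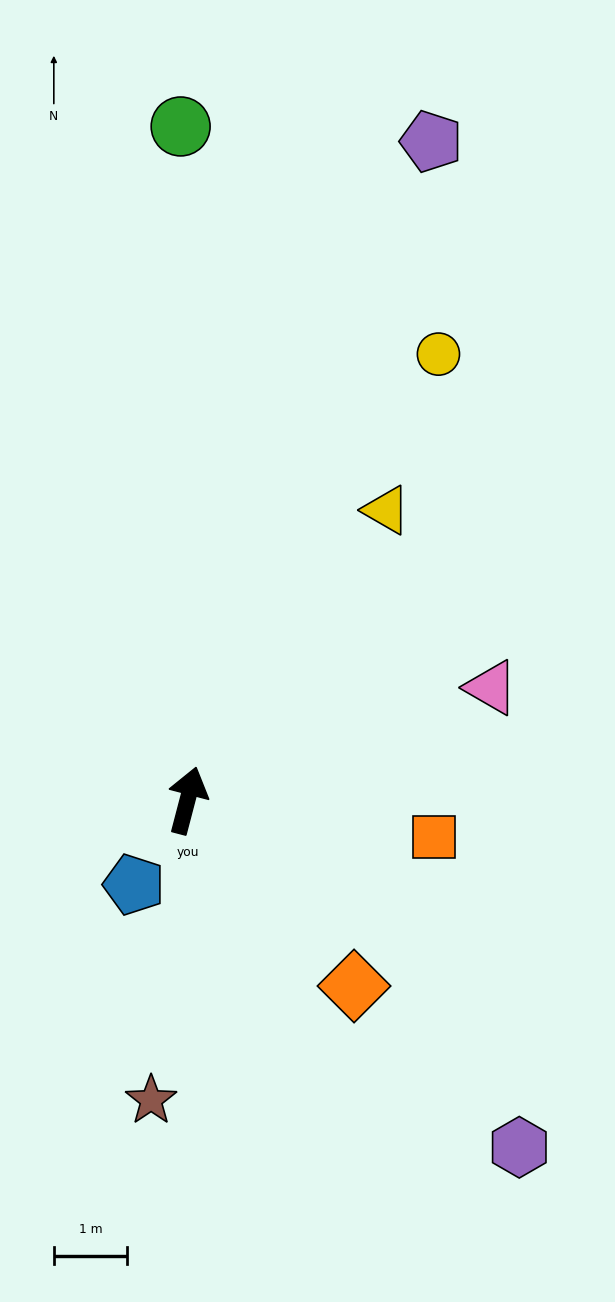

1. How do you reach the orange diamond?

turn right 123°, forward 3.4 m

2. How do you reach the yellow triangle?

turn right 20°, forward 4.8 m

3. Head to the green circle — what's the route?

turn left 15°, forward 9.2 m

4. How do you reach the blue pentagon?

turn left 162°, forward 1.4 m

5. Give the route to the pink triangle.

turn right 55°, forward 4.4 m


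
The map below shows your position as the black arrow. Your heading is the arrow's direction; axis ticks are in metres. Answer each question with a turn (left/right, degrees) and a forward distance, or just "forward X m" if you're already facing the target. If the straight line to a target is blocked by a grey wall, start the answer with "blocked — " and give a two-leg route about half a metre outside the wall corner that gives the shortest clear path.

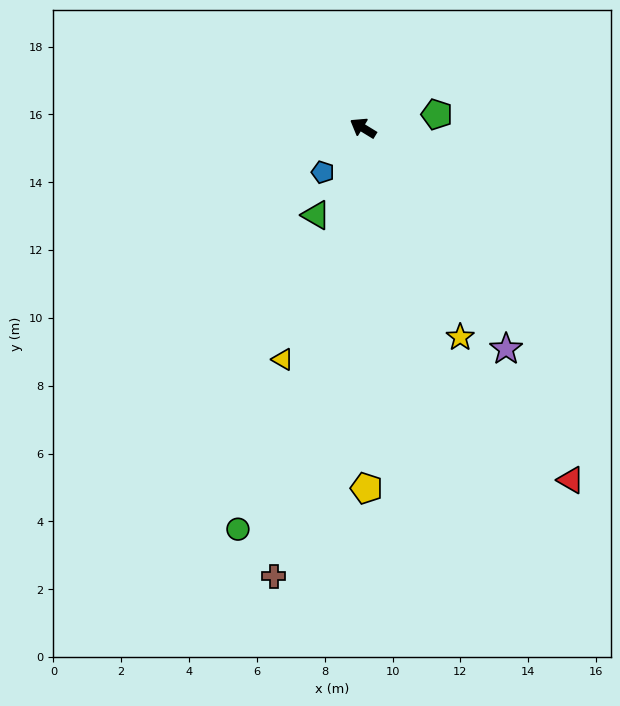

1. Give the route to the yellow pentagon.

turn left 122°, forward 10.6 m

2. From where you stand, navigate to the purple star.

turn left 154°, forward 7.8 m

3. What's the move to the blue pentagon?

turn left 79°, forward 1.8 m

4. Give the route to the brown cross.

turn left 110°, forward 13.5 m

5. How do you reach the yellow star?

turn left 146°, forward 6.8 m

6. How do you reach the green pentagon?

turn right 138°, forward 2.2 m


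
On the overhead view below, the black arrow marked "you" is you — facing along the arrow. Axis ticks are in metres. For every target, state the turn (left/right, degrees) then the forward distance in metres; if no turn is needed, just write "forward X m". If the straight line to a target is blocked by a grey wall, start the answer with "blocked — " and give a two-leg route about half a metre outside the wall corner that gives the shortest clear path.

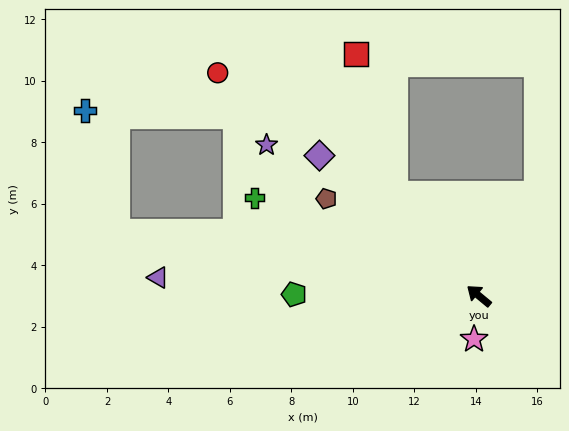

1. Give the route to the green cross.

turn left 16°, forward 8.0 m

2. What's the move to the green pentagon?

turn left 39°, forward 6.0 m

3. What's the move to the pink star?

turn left 123°, forward 1.4 m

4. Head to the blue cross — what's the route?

blocked — turn left 30°, forward 11.9 m, then turn right 65°, forward 4.1 m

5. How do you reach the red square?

blocked — turn right 11°, forward 4.3 m, then turn right 24°, forward 4.7 m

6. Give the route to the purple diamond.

forward 6.9 m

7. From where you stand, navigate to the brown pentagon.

turn left 7°, forward 5.9 m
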